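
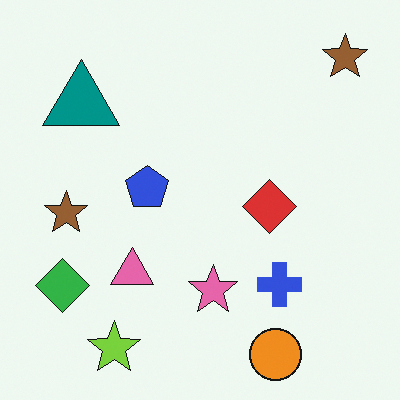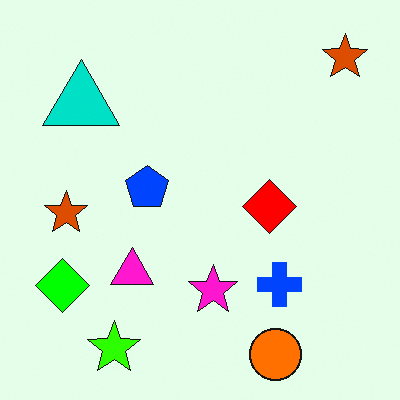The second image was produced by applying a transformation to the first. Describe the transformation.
Heavily oversaturated.

All colors are more vivid — a global saturation change.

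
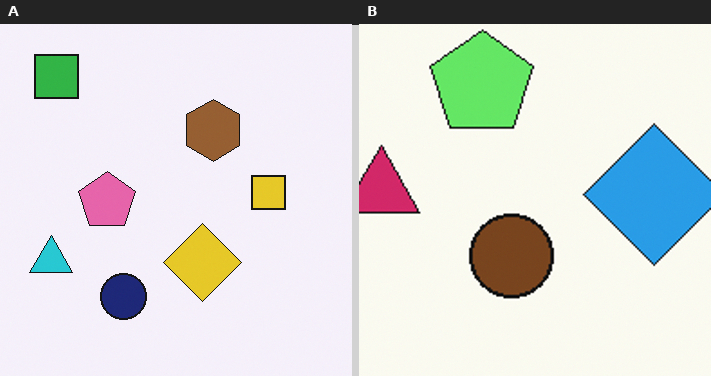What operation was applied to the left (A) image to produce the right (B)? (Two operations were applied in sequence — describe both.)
The right (B) image is the left (A) hue-shifted through roughly a third of the color wheel, then cropped tightly and scaled back up.

Every shape's color has rotated by the same amount around the hue wheel — a uniform hue shift. The visible shapes are larger and the field of view is narrower; shapes near the original edges may be partly or wholly outside the frame — a crop-and-rescale.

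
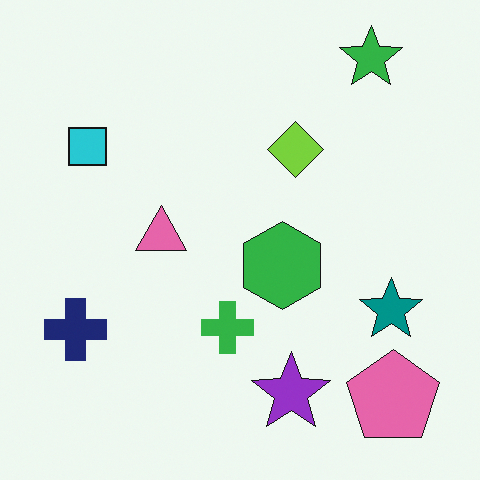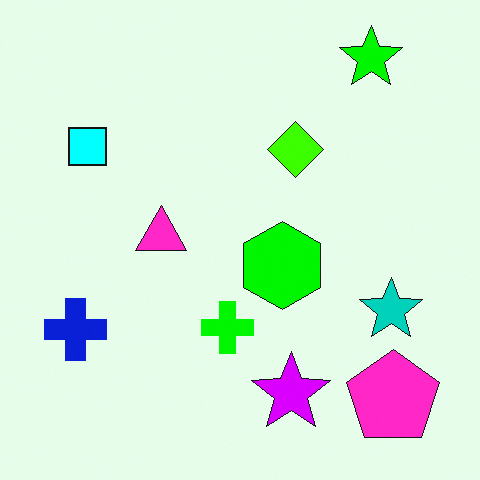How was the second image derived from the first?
The transformation is: made much more vivid (saturation change).

All colors are more vivid — a global saturation change.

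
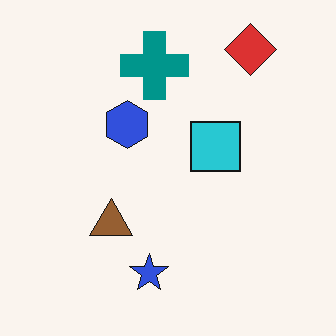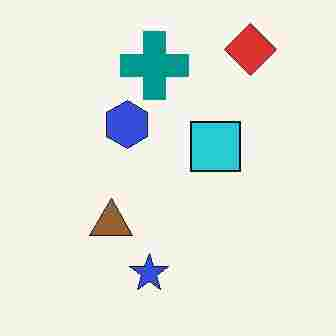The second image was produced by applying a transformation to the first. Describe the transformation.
The second image is the first degraded with heavy JPEG compression.

Blocky 8×8 compression artifacts appear around shape edges and the flat background shows ringing — characteristic JPEG degradation.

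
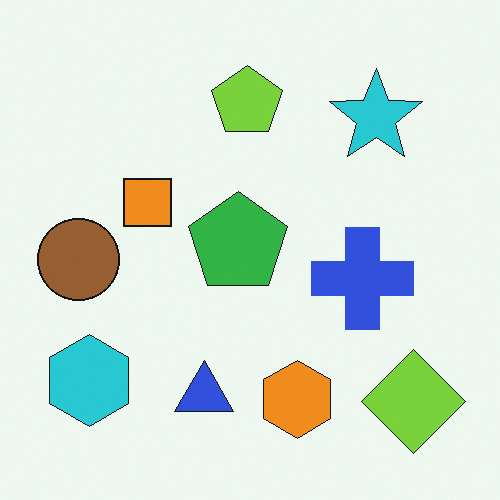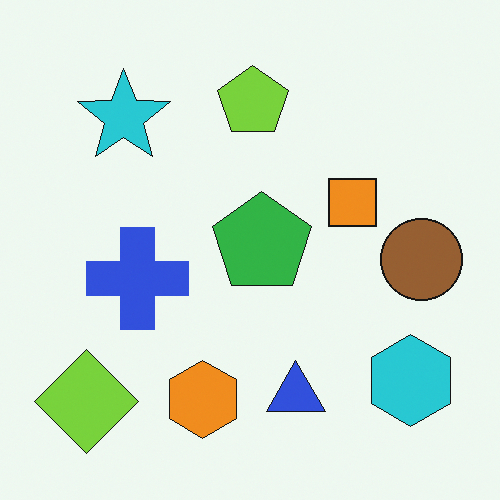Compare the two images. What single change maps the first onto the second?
The transformation is: flipped horizontally (left ↔ right).

The brown circle is in the left of the first image and the right of the second — shapes on opposite sides of the vertical midline have swapped in a mirror flip.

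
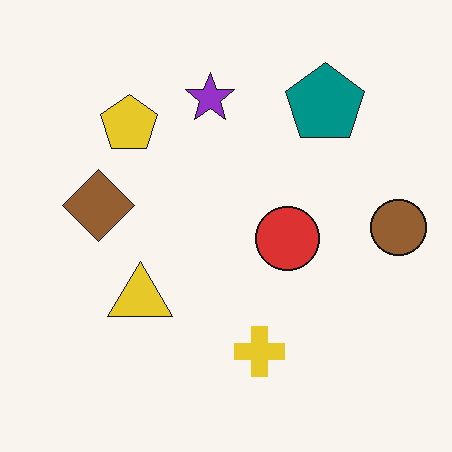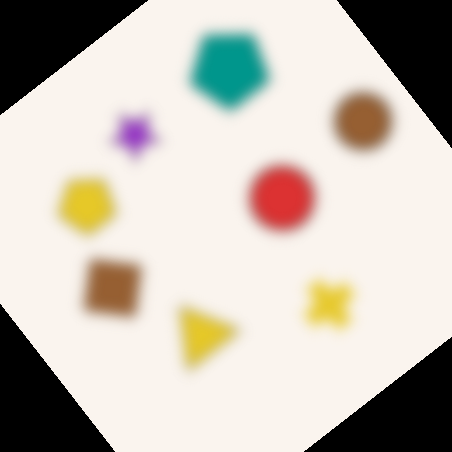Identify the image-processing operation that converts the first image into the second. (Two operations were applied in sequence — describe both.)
It was strongly gaussian-blurred, then rotated counter-clockwise by a large amount — several tens of degrees.

Shape edges and outlines are uniformly softened across the whole image. Every shape is tilted by the same angle and the image corners show triangular fill wedges — a whole-image rotation by a non-right angle.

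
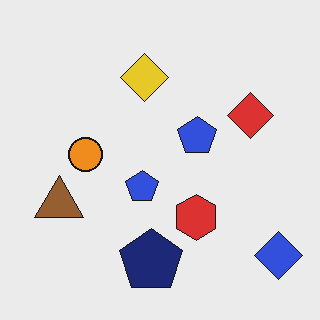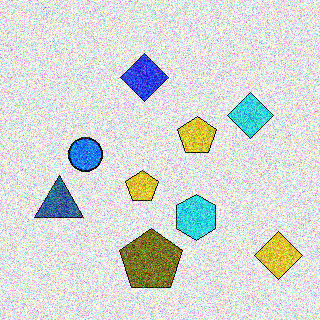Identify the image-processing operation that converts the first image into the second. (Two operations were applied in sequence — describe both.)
Hue-shifted through roughly half the color wheel, then degraded with strong gaussian noise.

Every shape's color has rotated by the same amount around the hue wheel — a uniform hue shift. Random speckle covers the whole image, including the flat background.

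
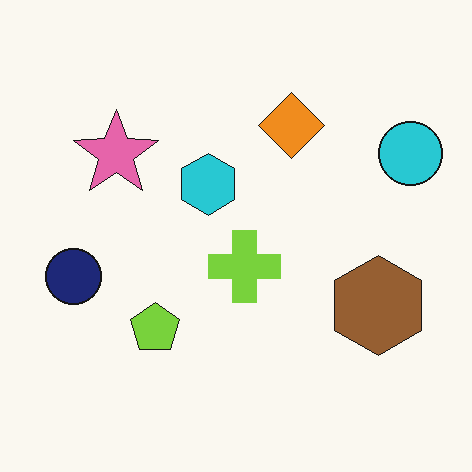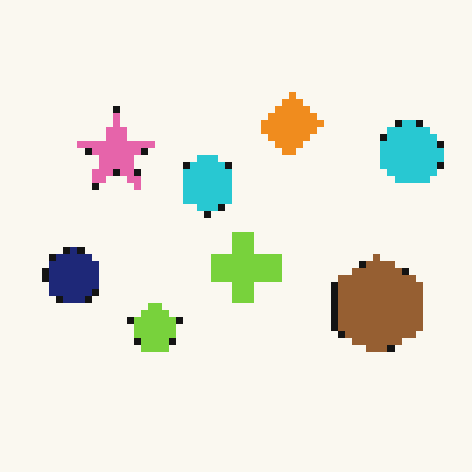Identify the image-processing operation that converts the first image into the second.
The second image is the first pixelated into visible square blocks.

Shapes are reduced to large square blocks; fine edges and outlines are lost — a downscale-then-upscale (mosaic) effect.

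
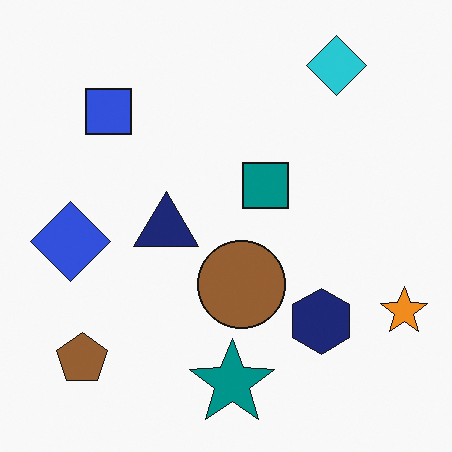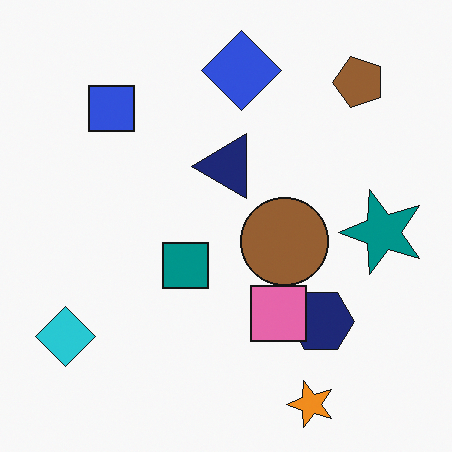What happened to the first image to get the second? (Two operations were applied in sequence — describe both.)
The image was transposed (reflected across the top-left ↔ bottom-right diagonal), then overlaid with an additional pink square.

Shapes have swapped their row and column positions — what was in the top-right is now in the bottom-left — a diagonal reflection. A pink square appears in the second image that is absent from the first.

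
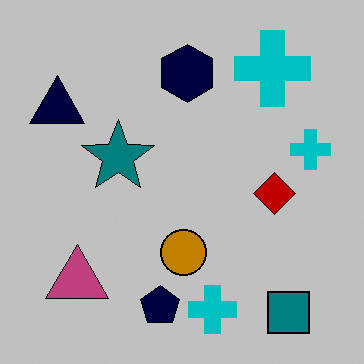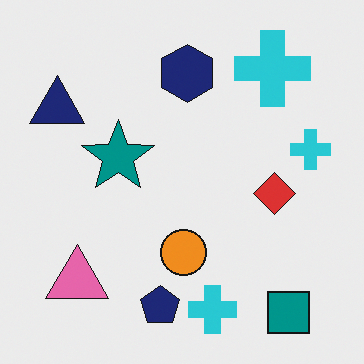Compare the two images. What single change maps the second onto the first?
It was aggressively posterized.

Each flat color has snapped to a coarser quantized level — most visibly, the near-white background has dropped to a flat grey.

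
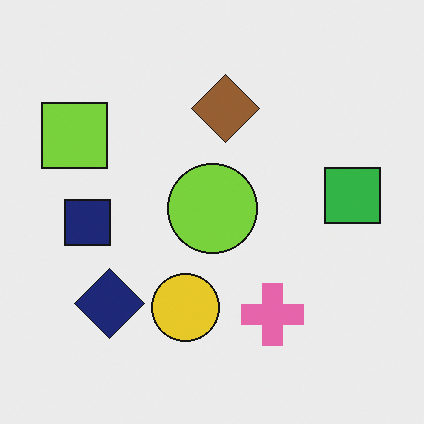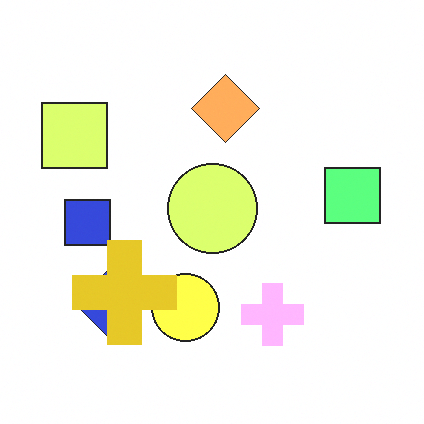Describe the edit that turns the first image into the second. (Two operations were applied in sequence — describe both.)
It was substantially brightened, then overlaid with an additional yellow cross.

Every pixel — background and shapes alike — is uniformly brightened. A yellow cross appears in the second image that is absent from the first.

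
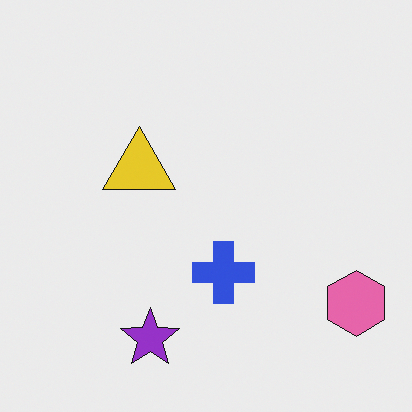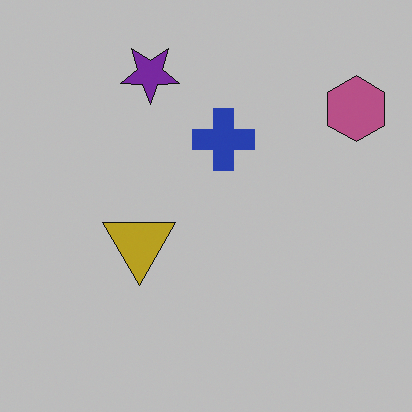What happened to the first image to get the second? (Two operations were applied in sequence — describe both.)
Darkened a little, then flipped vertically (top ↔ bottom).

Every pixel — background and shapes alike — is uniformly darkened. The purple star is in the bottom of the first image and the top of the second — shapes on opposite sides of the horizontal midline have swapped in a mirror flip.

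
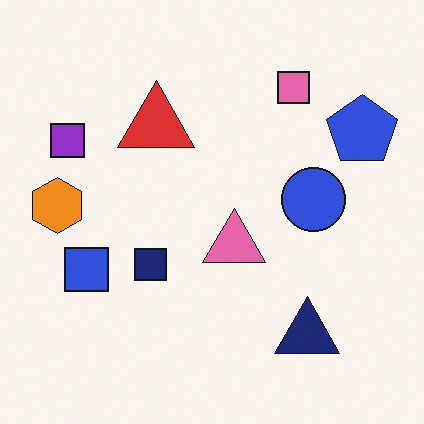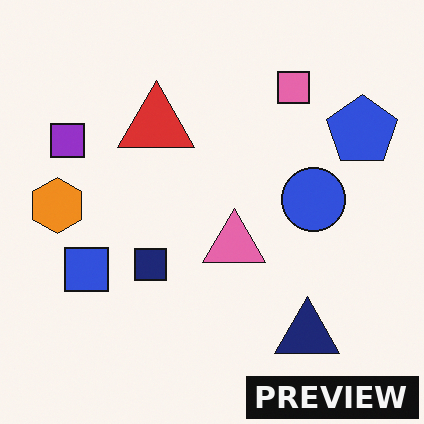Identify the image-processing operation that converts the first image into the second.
The image was watermarked with the text "PREVIEW" in the lower-right corner.

A dark label reading "PREVIEW" appears in the lower-right corner.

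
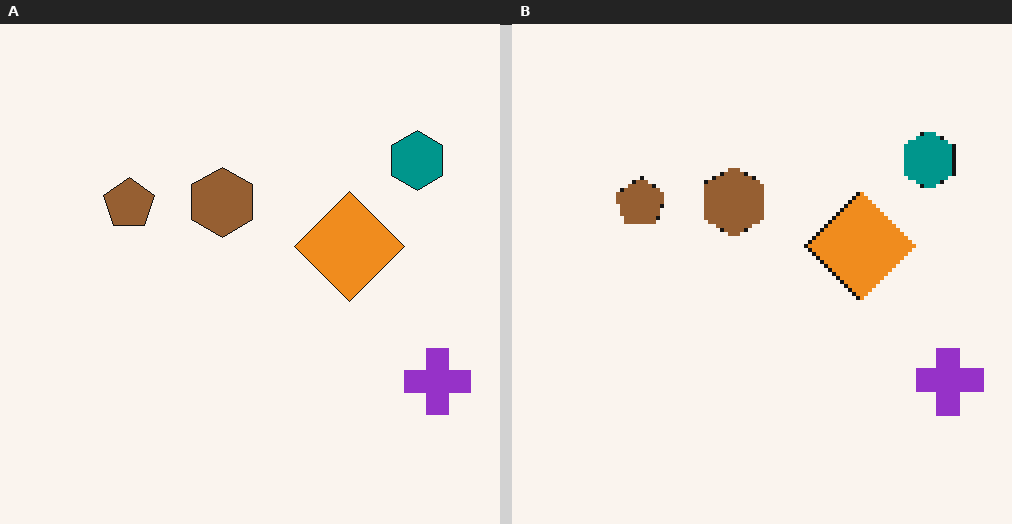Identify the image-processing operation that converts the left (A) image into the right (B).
The image was lightly pixelated (a mild mosaic effect).

Shapes are reduced to large square blocks; fine edges and outlines are lost — a downscale-then-upscale (mosaic) effect.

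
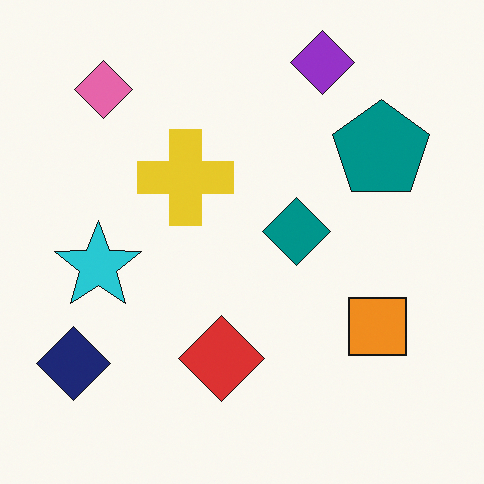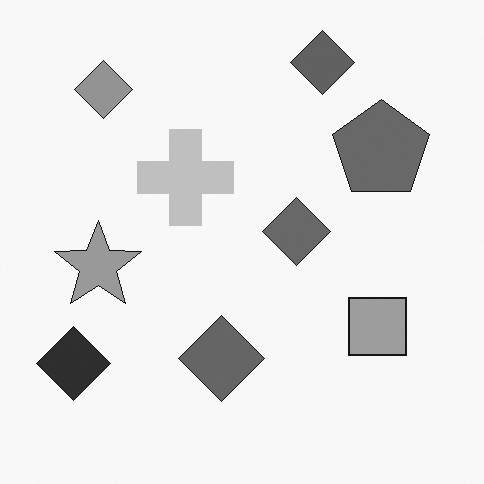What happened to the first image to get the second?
The image was converted to grayscale.

All color is removed — every shape is now a shade of grey.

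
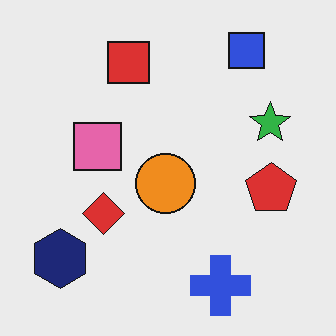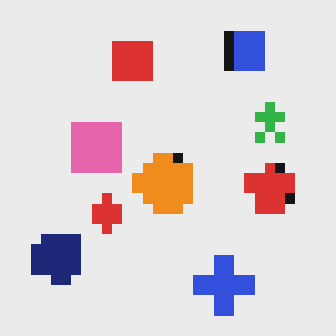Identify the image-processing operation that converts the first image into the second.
The second image is the first heavily pixelated into large blocks.

Shapes are reduced to large square blocks; fine edges and outlines are lost — a downscale-then-upscale (mosaic) effect.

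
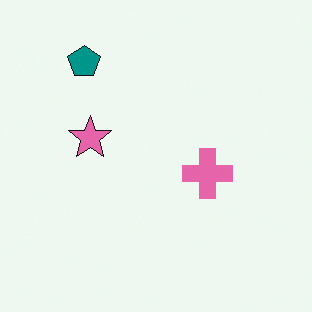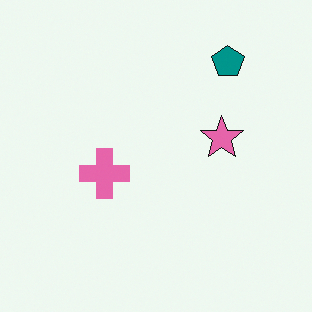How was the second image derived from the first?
The transformation is: flipped horizontally (left ↔ right).

The teal pentagon is in the top-left of the first image and the top-right of the second — shapes on opposite sides of the vertical midline have swapped in a mirror flip.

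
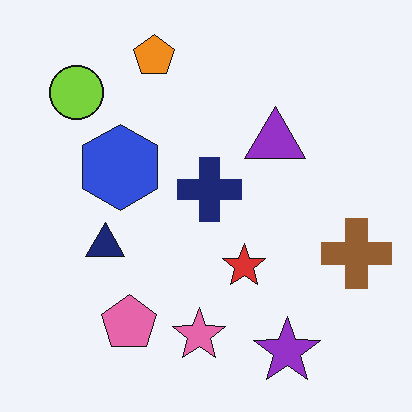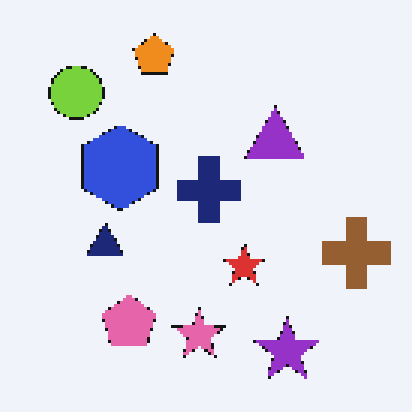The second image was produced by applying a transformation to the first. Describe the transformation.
Mildly pixelated.

Shapes are reduced to large square blocks; fine edges and outlines are lost — a downscale-then-upscale (mosaic) effect.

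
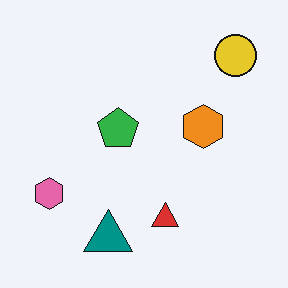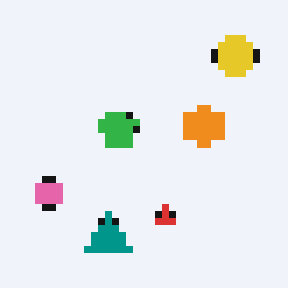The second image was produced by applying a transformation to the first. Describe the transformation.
The transformation is: moderately pixelated.

Shapes are reduced to large square blocks; fine edges and outlines are lost — a downscale-then-upscale (mosaic) effect.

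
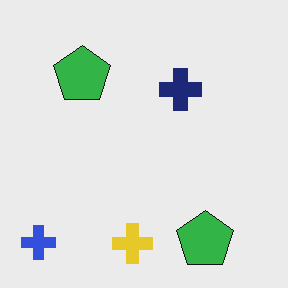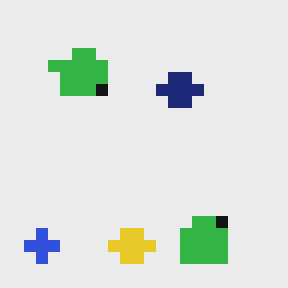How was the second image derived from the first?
The second image is the first heavily pixelated into large blocks.

Shapes are reduced to large square blocks; fine edges and outlines are lost — a downscale-then-upscale (mosaic) effect.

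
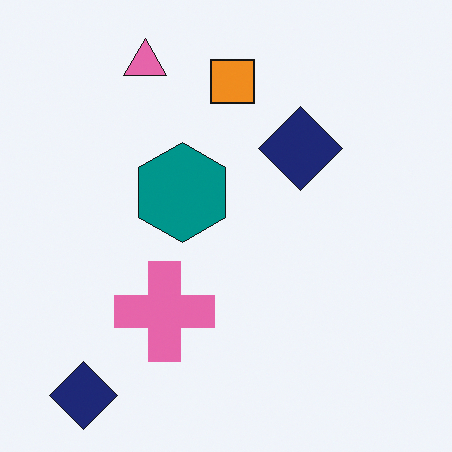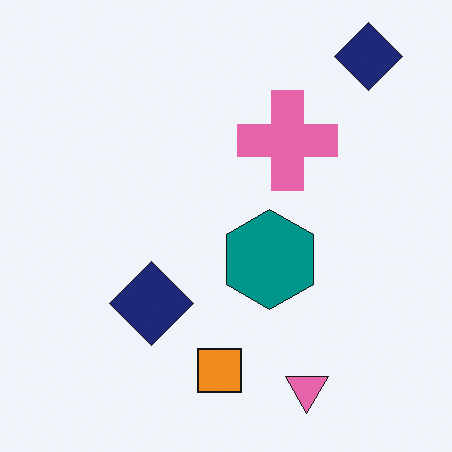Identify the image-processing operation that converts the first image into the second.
The image was rotated 180°.

The pink triangle sits in the top-left of the first image and the bottom-right of the second — consistent with a whole-image 180° rotation.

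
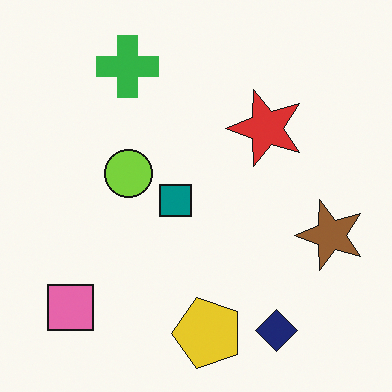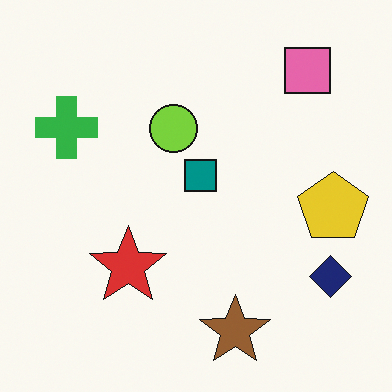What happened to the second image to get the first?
This is the original image transposed (reflected across the top-left ↔ bottom-right diagonal).

Shapes have swapped their row and column positions — what was in the top-right is now in the bottom-left — a diagonal reflection.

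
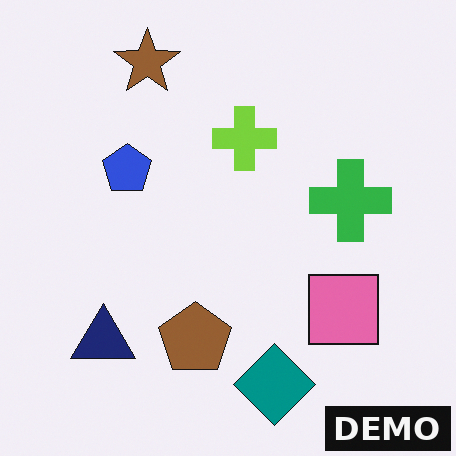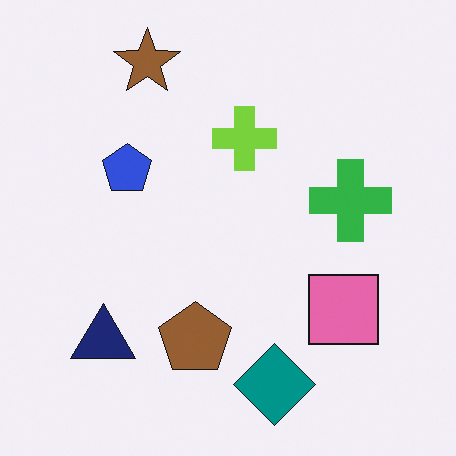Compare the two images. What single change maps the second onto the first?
The first image is the second watermarked with the text "DEMO" in the lower-right corner.

A dark label reading "DEMO" appears in the lower-right corner.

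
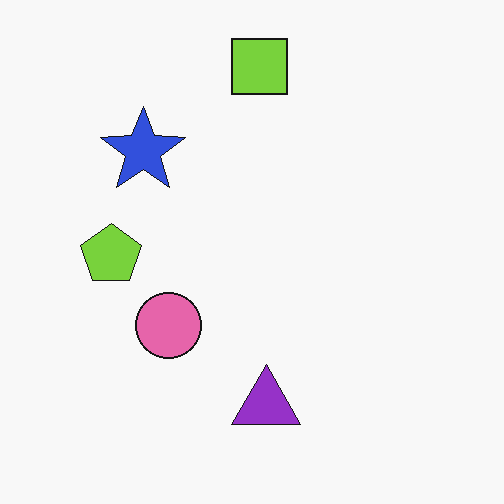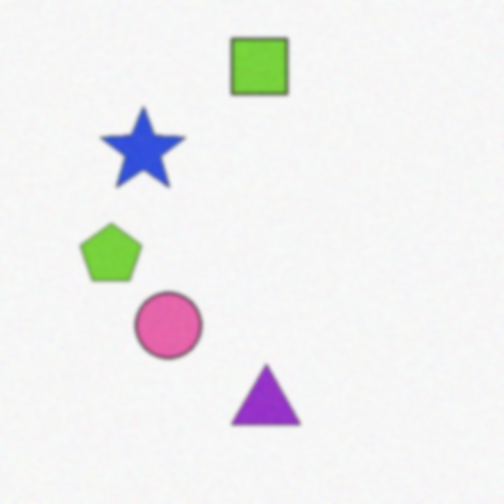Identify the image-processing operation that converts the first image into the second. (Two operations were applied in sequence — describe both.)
The transformation is: degraded with light additive noise, then slightly softened.

Random speckle covers the whole image, including the flat background. Shape edges and outlines are uniformly softened across the whole image.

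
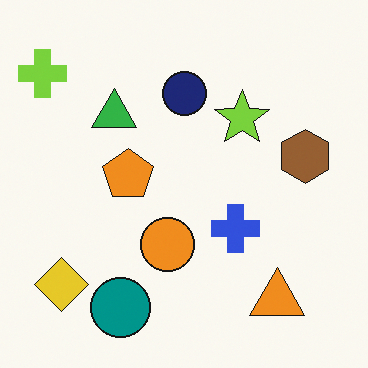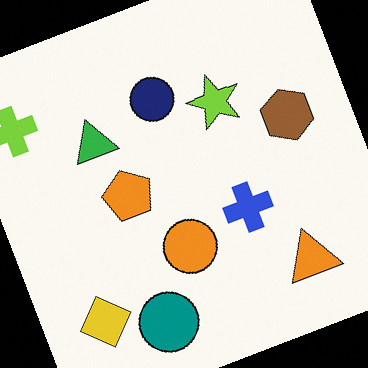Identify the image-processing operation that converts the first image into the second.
This is the original image rotated counter-clockwise by a clearly visible amount.

Every shape is tilted by the same angle and the image corners show triangular fill wedges — a whole-image rotation by a non-right angle.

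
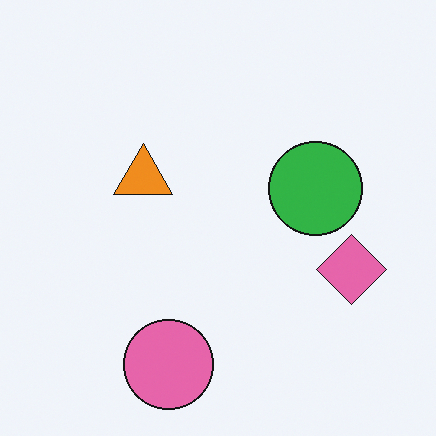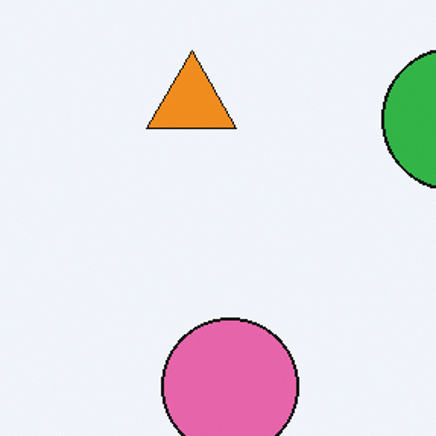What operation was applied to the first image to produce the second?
Cropped to a modestly smaller region and rescaled.

The visible shapes are larger and the field of view is narrower; shapes near the original edges may be partly or wholly outside the frame — a crop-and-rescale.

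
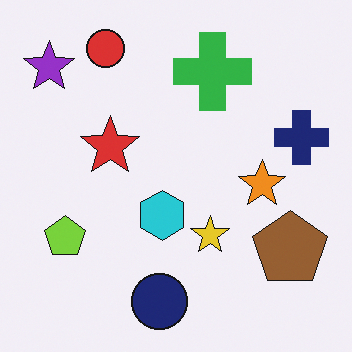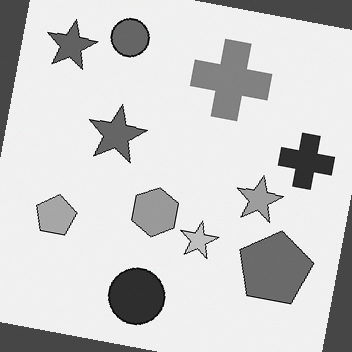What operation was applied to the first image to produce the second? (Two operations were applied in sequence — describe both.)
Rotated clockwise by a small amount, then converted to grayscale.

Every shape is tilted by the same angle and the image corners show triangular fill wedges — a whole-image rotation by a non-right angle. All color is removed — every shape is now a shade of grey.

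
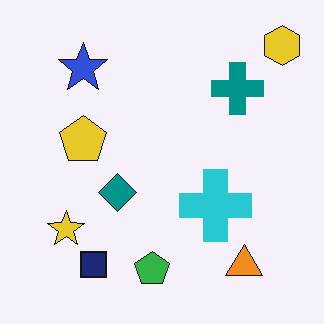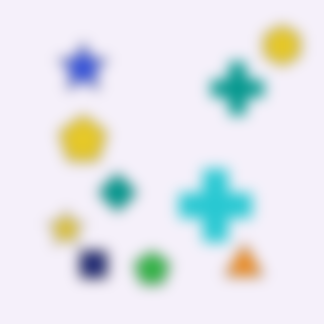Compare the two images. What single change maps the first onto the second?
Strongly gaussian-blurred.

Shape edges and outlines are uniformly softened across the whole image.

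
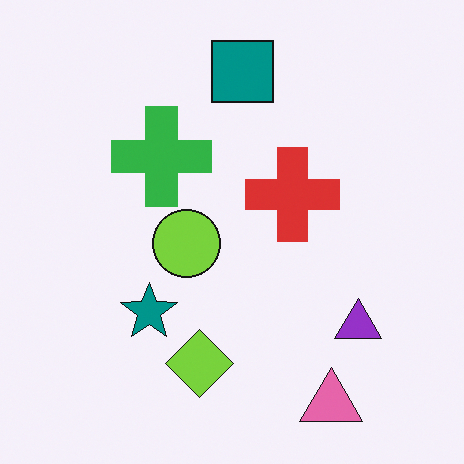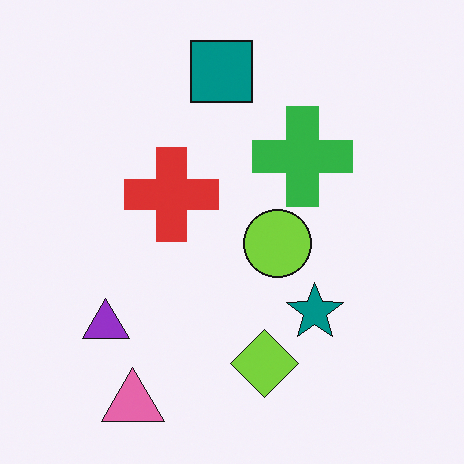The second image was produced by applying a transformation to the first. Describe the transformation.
The transformation is: flipped horizontally (left ↔ right).

The purple triangle is in the bottom-right of the first image and the bottom-left of the second — shapes on opposite sides of the vertical midline have swapped in a mirror flip.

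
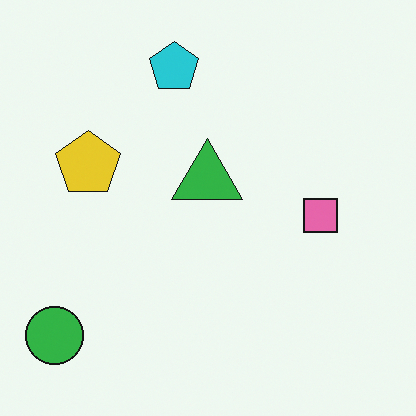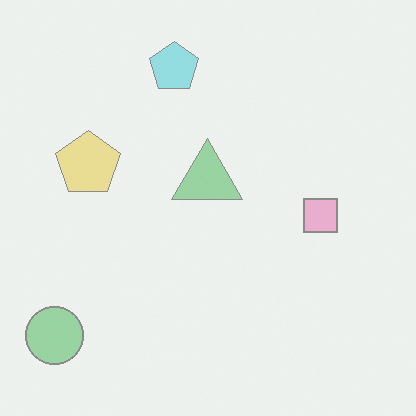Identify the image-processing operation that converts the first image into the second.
It was given much lower contrast.

Tones are pushed toward mid-grey across the whole image — a global contrast change.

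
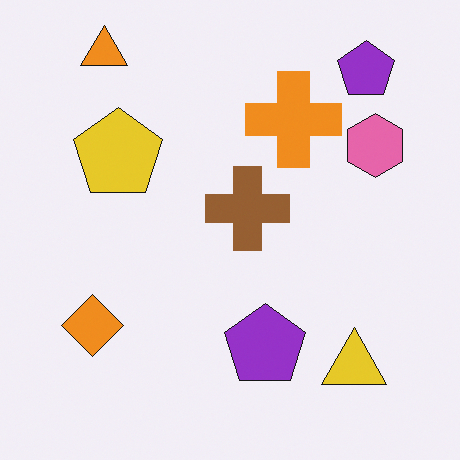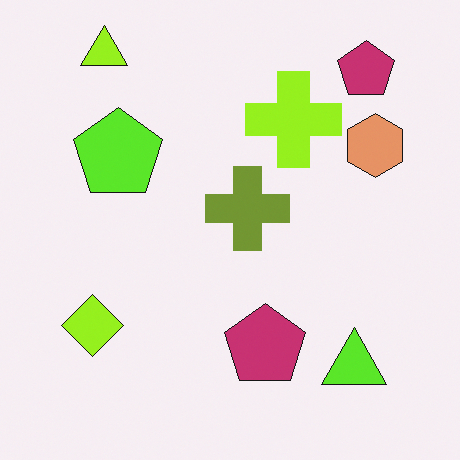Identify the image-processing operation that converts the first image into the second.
It was hue-shifted slightly.

Every shape's color has rotated by the same amount around the hue wheel — a uniform hue shift.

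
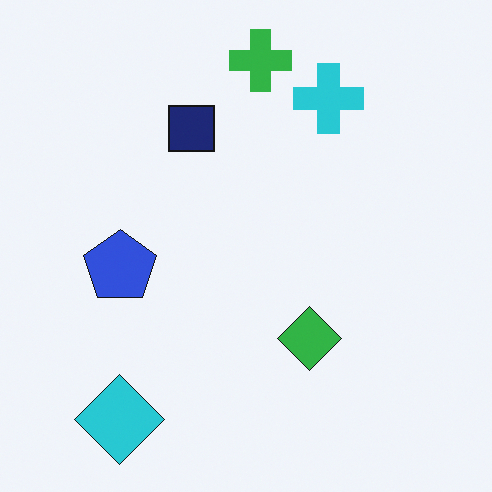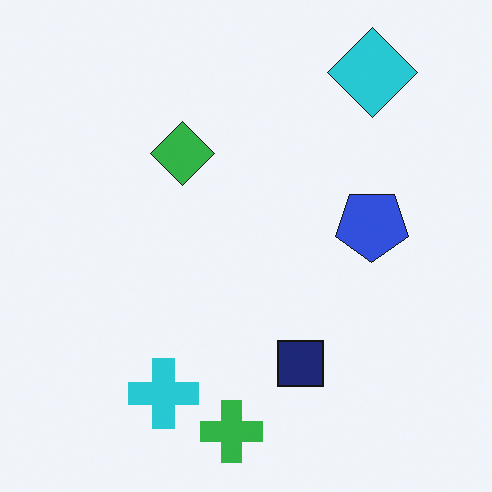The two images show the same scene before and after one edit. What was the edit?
It was rotated 180°.

The cyan diamond sits in the bottom-left of the first image and the top-right of the second — consistent with a whole-image 180° rotation.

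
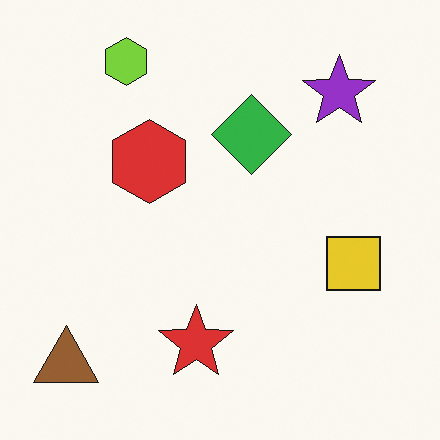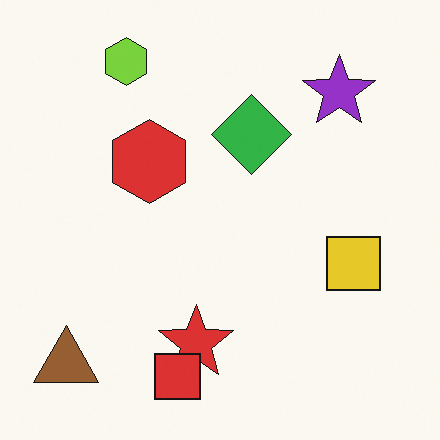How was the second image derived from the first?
The image was overlaid with an additional red square.

A red square appears in the second image that is absent from the first.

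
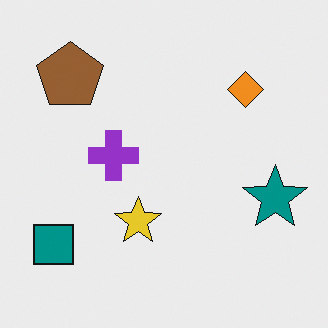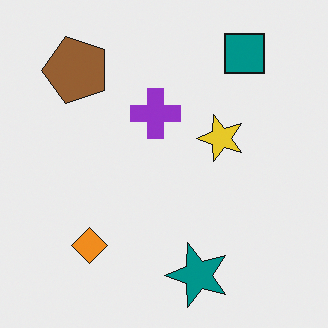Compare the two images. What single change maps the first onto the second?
Transposed (reflected across the top-left ↔ bottom-right diagonal).

Shapes have swapped their row and column positions — what was in the top-right is now in the bottom-left — a diagonal reflection.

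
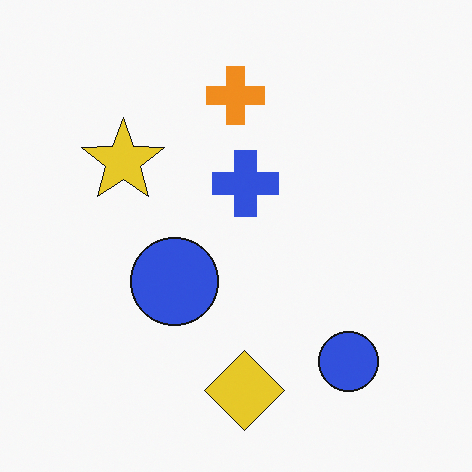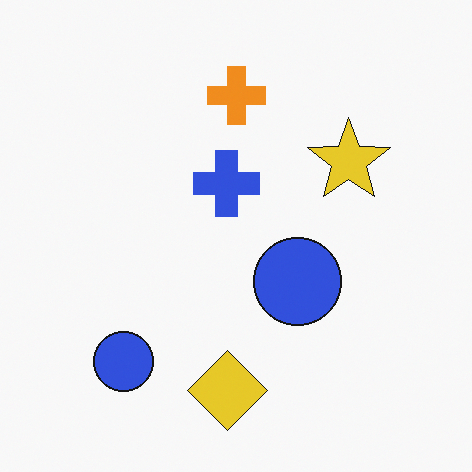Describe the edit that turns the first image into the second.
Flipped horizontally (left ↔ right).

The yellow star is in the left of the first image and the right of the second — shapes on opposite sides of the vertical midline have swapped in a mirror flip.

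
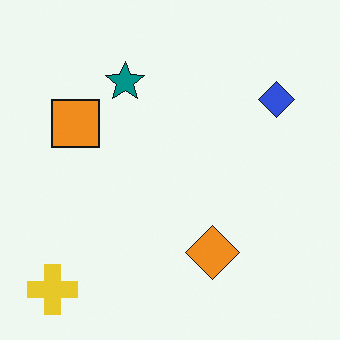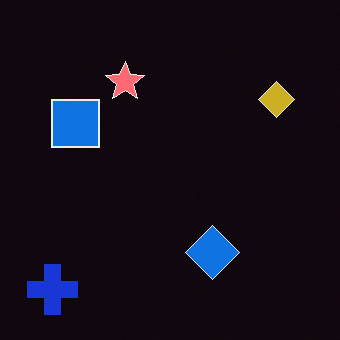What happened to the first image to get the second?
Color-inverted (negative).

The light background has become dark and every shape's color is its complement — a photographic negative.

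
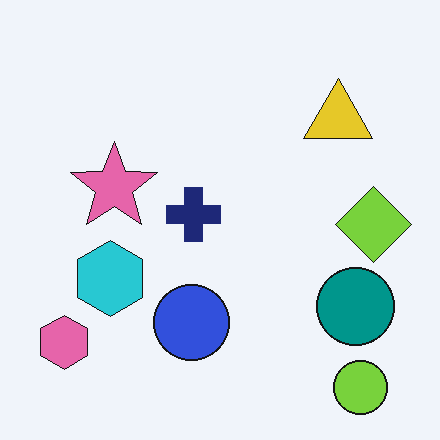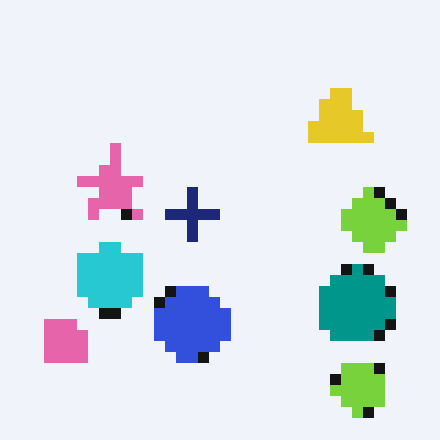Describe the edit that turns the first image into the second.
Coarsely pixelated.

Shapes are reduced to large square blocks; fine edges and outlines are lost — a downscale-then-upscale (mosaic) effect.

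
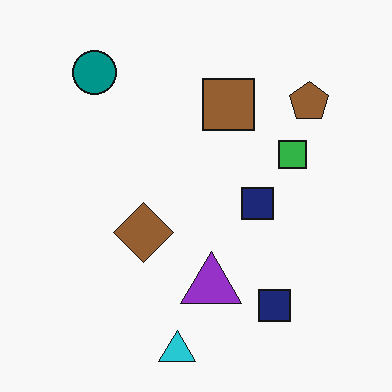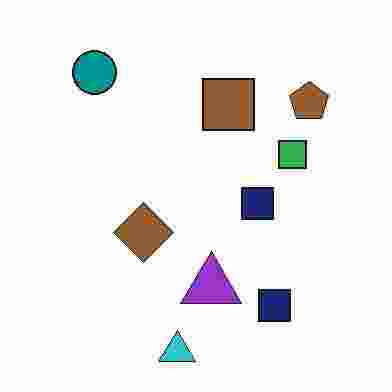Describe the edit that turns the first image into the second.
The transformation is: heavily JPEG-compressed with obvious blocking artifacts.

Blocky 8×8 compression artifacts appear around shape edges and the flat background shows ringing — characteristic JPEG degradation.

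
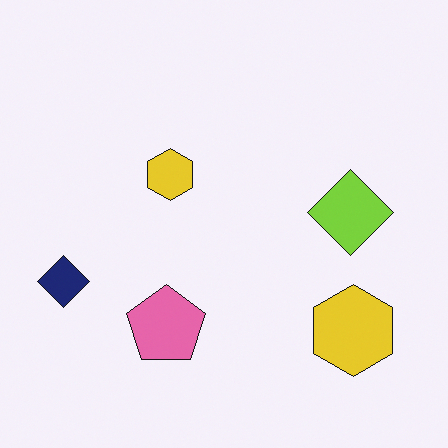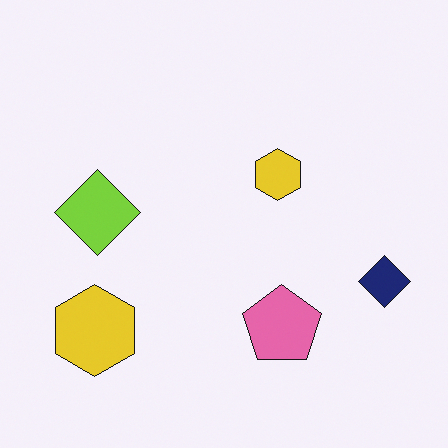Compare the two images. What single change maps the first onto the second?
The second image is the first flipped horizontally (left ↔ right).

The navy diamond is in the left of the first image and the right of the second — shapes on opposite sides of the vertical midline have swapped in a mirror flip.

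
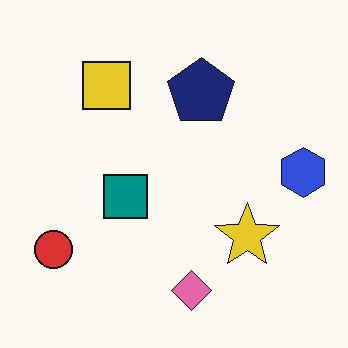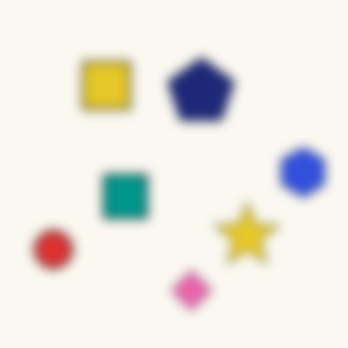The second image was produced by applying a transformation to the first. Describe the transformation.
This is the original image heavily blurred.

Shape edges and outlines are uniformly softened across the whole image.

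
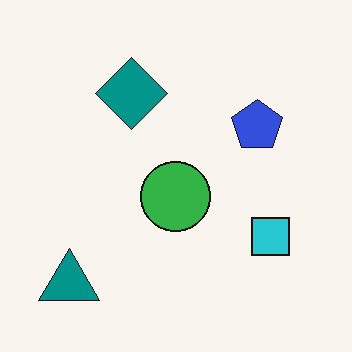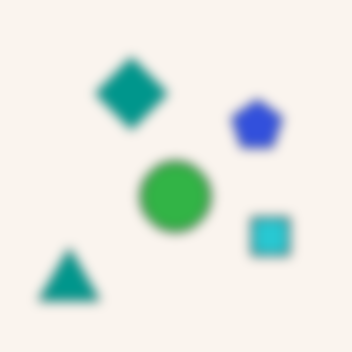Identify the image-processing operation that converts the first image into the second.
This is the original image strongly gaussian-blurred.

Shape edges and outlines are uniformly softened across the whole image.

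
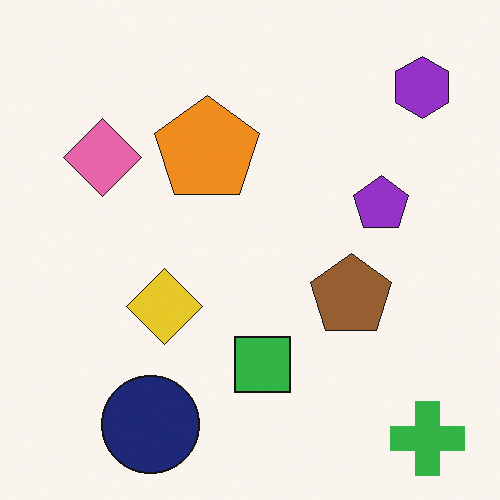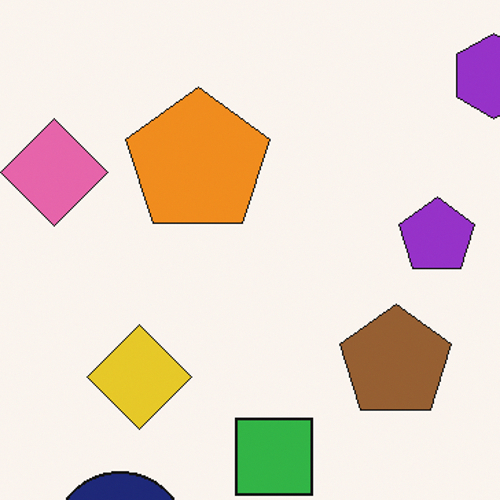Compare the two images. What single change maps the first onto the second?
It was cropped to a modestly smaller region and rescaled.

The visible shapes are larger and the field of view is narrower; shapes near the original edges may be partly or wholly outside the frame — a crop-and-rescale.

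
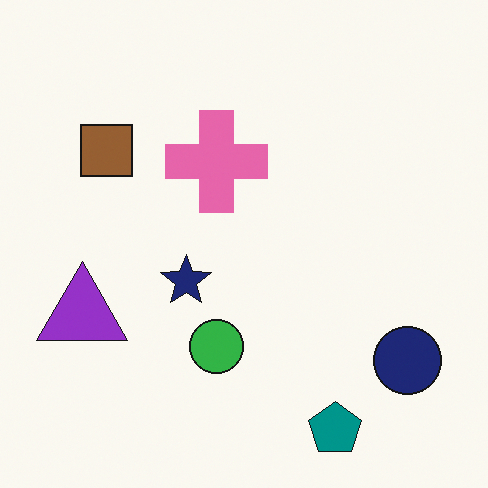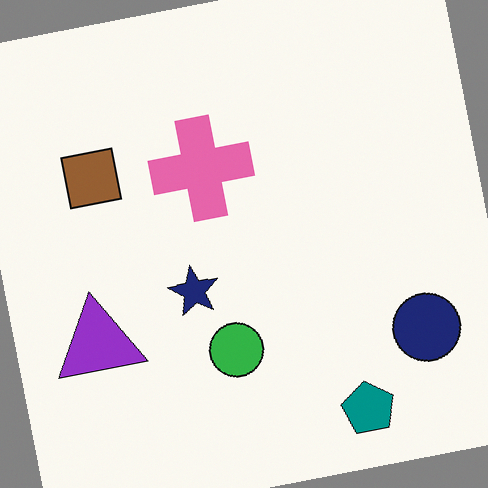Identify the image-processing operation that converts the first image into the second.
The second image is the first rotated counter-clockwise by a slight angle.

Every shape is tilted by the same angle and the image corners show triangular fill wedges — a whole-image rotation by a non-right angle.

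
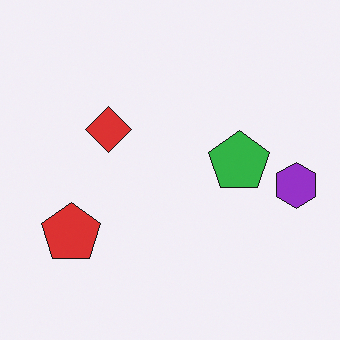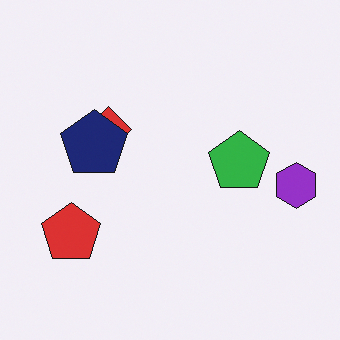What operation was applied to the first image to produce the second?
It was overlaid with an additional navy pentagon.

A navy pentagon appears in the second image that is absent from the first.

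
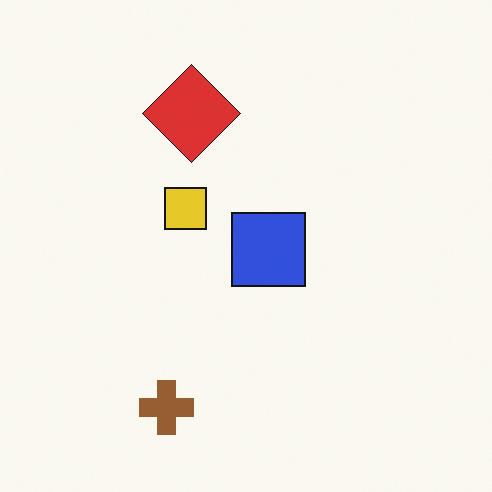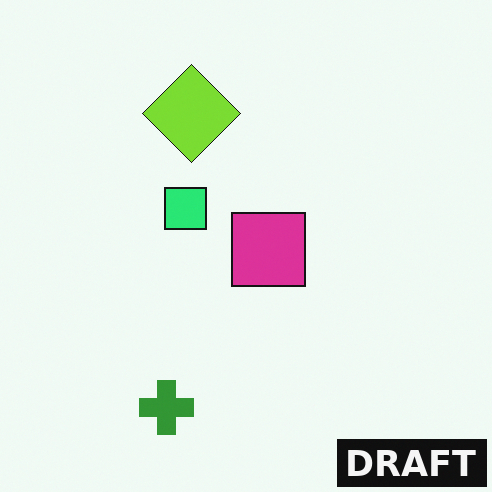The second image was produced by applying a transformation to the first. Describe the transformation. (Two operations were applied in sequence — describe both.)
It was hue-shifted by a moderate amount, then watermarked with the text "DRAFT" in the lower-right corner.

Every shape's color has rotated by the same amount around the hue wheel — a uniform hue shift. A dark label reading "DRAFT" appears in the lower-right corner.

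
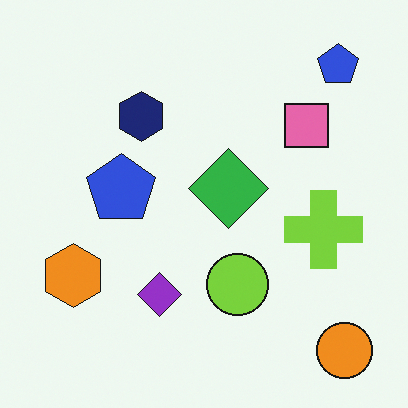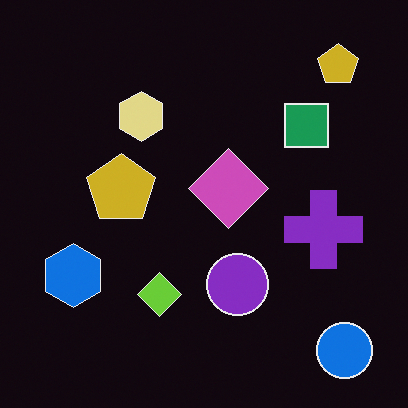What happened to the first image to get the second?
The transformation is: color-inverted (negative).

The light background has become dark and every shape's color is its complement — a photographic negative.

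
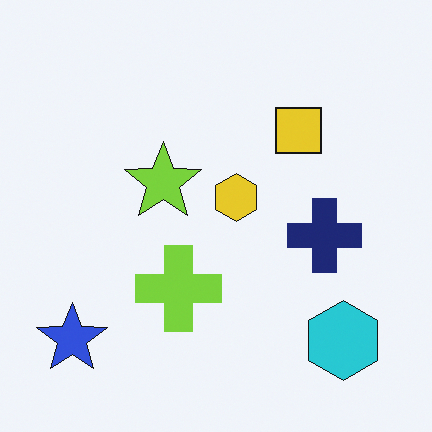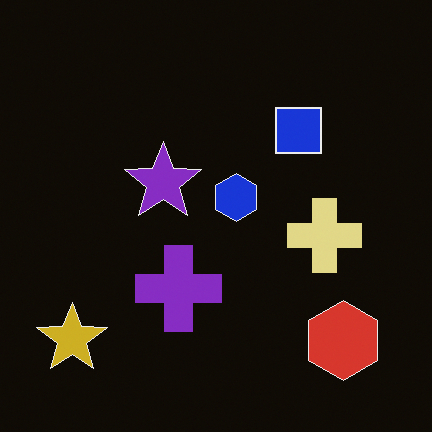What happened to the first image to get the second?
The image was color-inverted (negative).

The light background has become dark and every shape's color is its complement — a photographic negative.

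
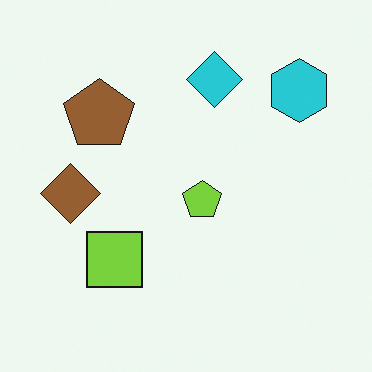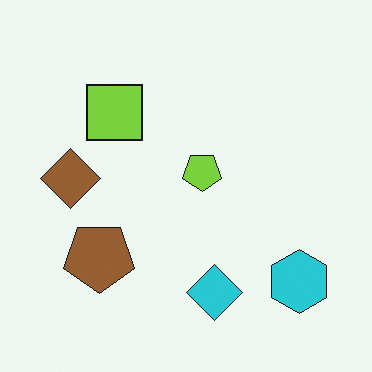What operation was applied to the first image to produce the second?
The image was flipped vertically (top ↔ bottom).

The cyan diamond is in the top of the first image and the bottom of the second — shapes on opposite sides of the horizontal midline have swapped in a mirror flip.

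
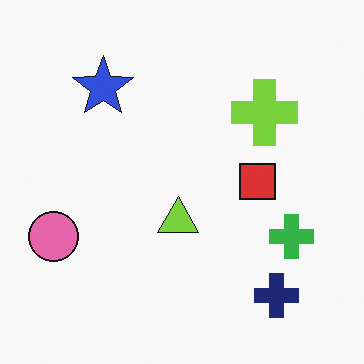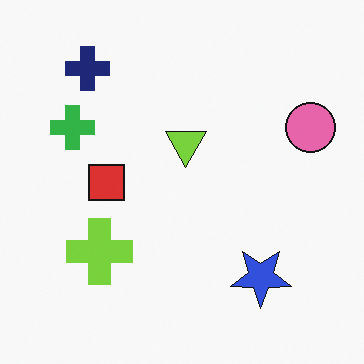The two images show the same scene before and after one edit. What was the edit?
The second image is the first rotated 180°.

The navy cross sits in the bottom-right of the first image and the top-left of the second — consistent with a whole-image 180° rotation.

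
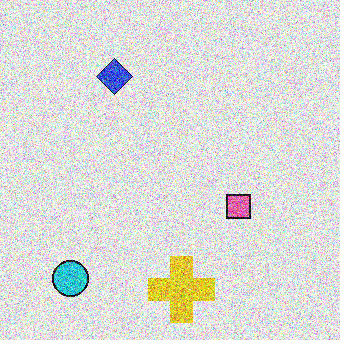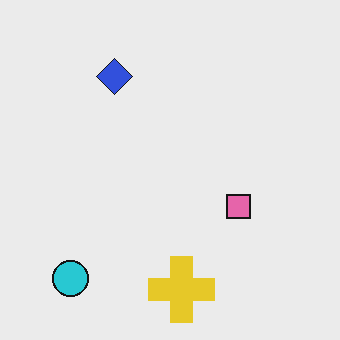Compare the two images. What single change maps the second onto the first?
Degraded with heavy additive noise.

Random speckle covers the whole image, including the flat background.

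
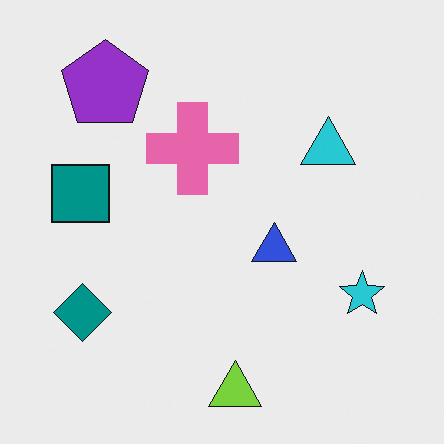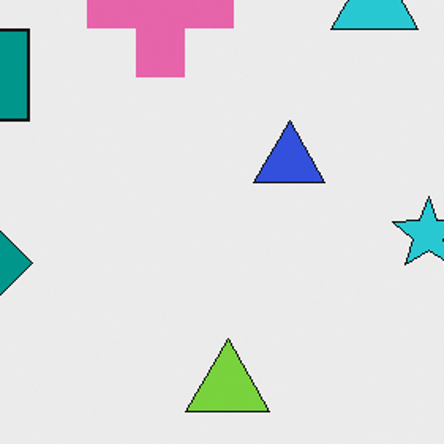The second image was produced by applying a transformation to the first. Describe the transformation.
This is the original image cropped to a modestly smaller region and rescaled.

The visible shapes are larger and the field of view is narrower; shapes near the original edges may be partly or wholly outside the frame — a crop-and-rescale.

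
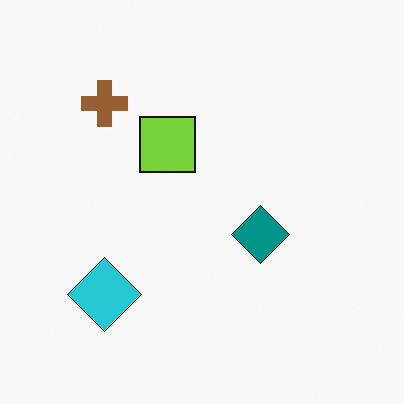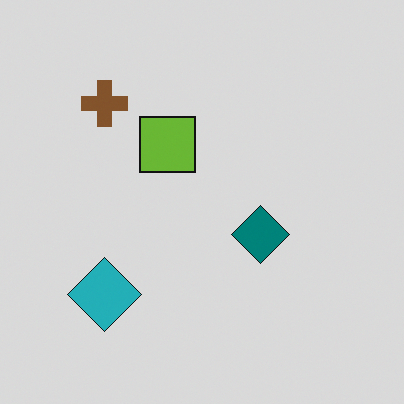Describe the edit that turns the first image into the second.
The transformation is: darkened a little.

Every pixel — background and shapes alike — is uniformly darkened.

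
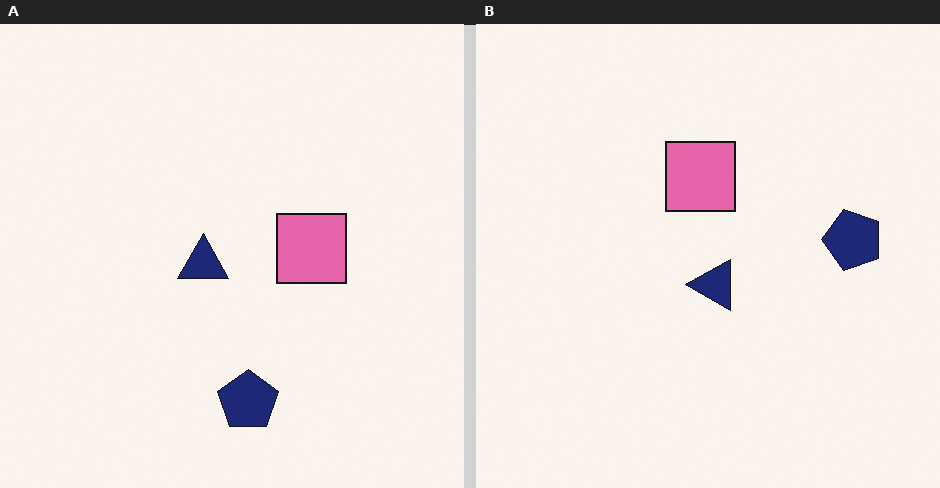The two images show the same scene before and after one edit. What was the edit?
This is the original image rotated 90° counter-clockwise.

The navy pentagon sits in the bottom of the left (A) image and the right of the right (B) — consistent with a whole-image 90° counter-clockwise rotation.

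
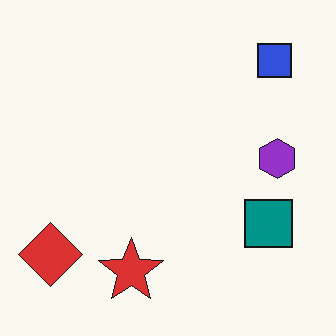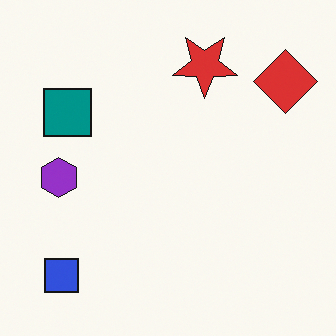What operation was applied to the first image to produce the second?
The second image is the first rotated 180°.

The blue square sits in the top-right of the first image and the bottom-left of the second — consistent with a whole-image 180° rotation.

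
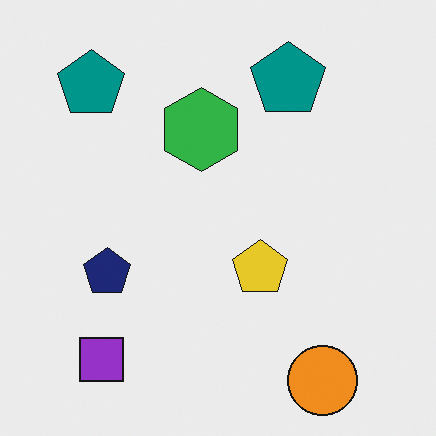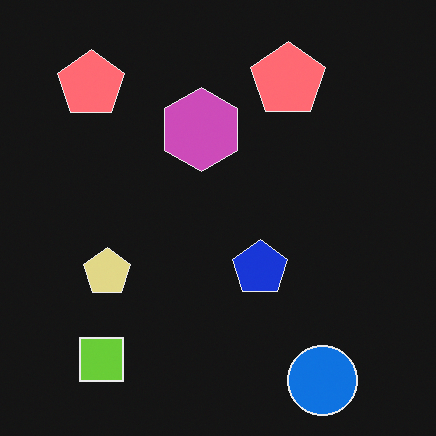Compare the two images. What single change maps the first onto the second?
It was color-inverted (negative).

The light background has become dark and every shape's color is its complement — a photographic negative.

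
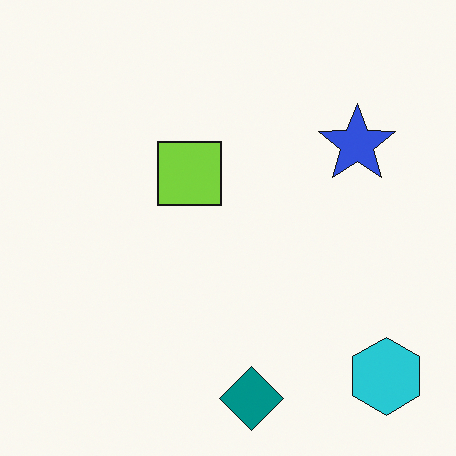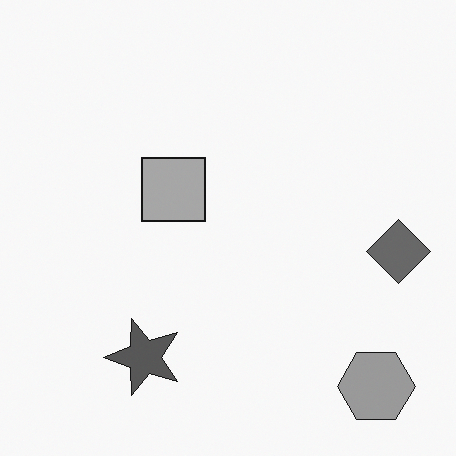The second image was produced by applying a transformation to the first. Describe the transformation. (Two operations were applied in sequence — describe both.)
The image was converted to grayscale, then transposed (reflected across the top-left ↔ bottom-right diagonal).

All color is removed — every shape is now a shade of grey. Shapes have swapped their row and column positions — what was in the top-right is now in the bottom-left — a diagonal reflection.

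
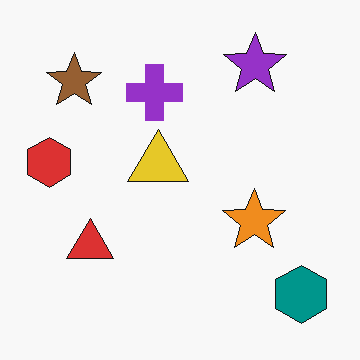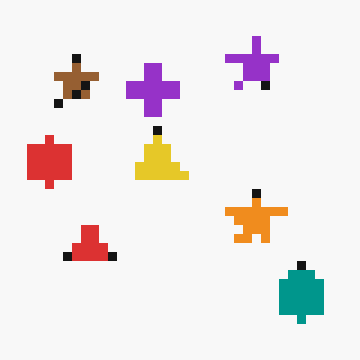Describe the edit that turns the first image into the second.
This is the original image coarsely pixelated.

Shapes are reduced to large square blocks; fine edges and outlines are lost — a downscale-then-upscale (mosaic) effect.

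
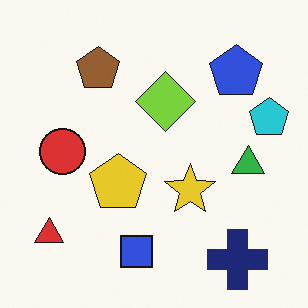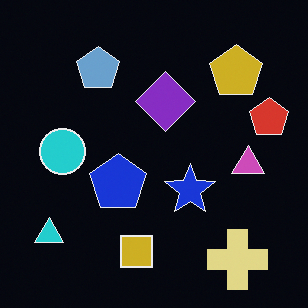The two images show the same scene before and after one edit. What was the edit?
The image was color-inverted (negative).

The light background has become dark and every shape's color is its complement — a photographic negative.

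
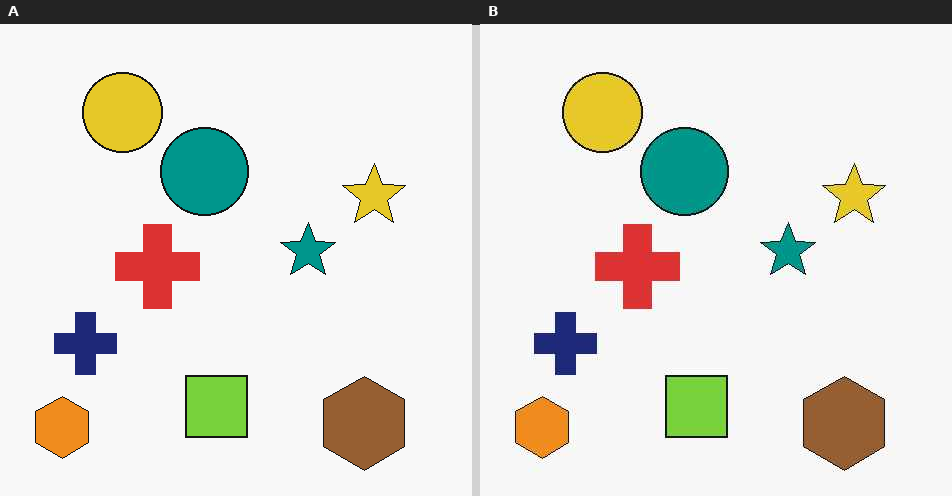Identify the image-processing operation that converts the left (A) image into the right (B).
This is the original image JPEG-compressed with visible artifacts.

Blocky 8×8 compression artifacts appear around shape edges and the flat background shows ringing — characteristic JPEG degradation.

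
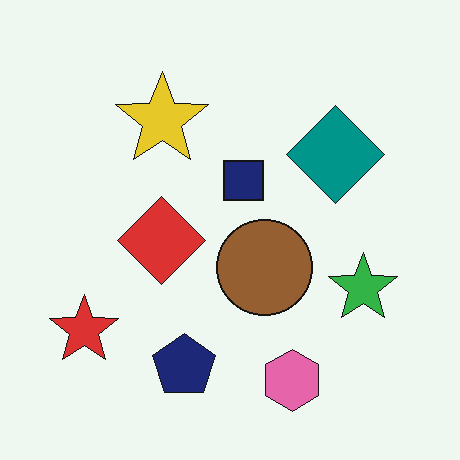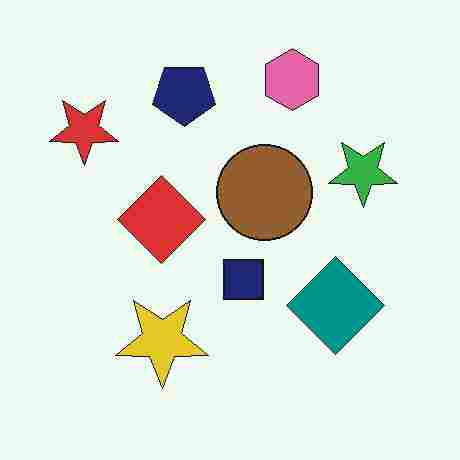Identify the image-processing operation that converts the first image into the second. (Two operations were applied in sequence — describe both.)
The transformation is: flipped vertically (top ↔ bottom), then degraded with heavy JPEG compression.

The pink hexagon is in the bottom of the first image and the top of the second — shapes on opposite sides of the horizontal midline have swapped in a mirror flip. Blocky 8×8 compression artifacts appear around shape edges and the flat background shows ringing — characteristic JPEG degradation.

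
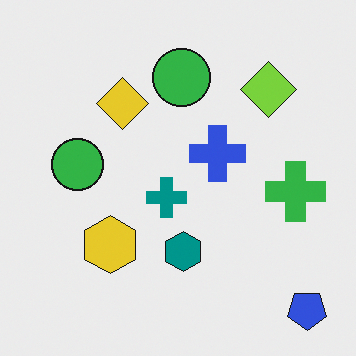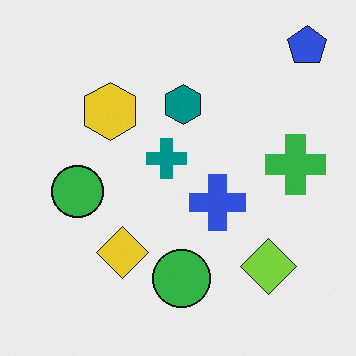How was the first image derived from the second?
The transformation is: flipped vertically (top ↔ bottom).

The blue pentagon is in the top-right of the second image and the bottom-right of the first — shapes on opposite sides of the horizontal midline have swapped in a mirror flip.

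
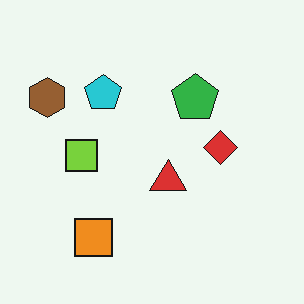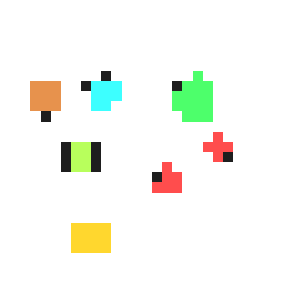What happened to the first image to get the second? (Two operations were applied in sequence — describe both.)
The second image is the first noticeably brightened, then coarsely pixelated.

Every pixel — background and shapes alike — is uniformly brightened. Shapes are reduced to large square blocks; fine edges and outlines are lost — a downscale-then-upscale (mosaic) effect.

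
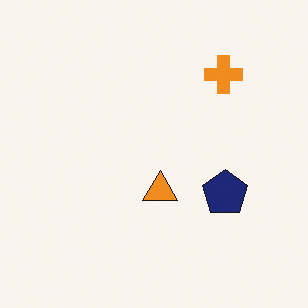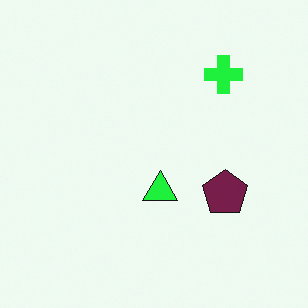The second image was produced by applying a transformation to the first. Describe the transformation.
It was hue-shifted noticeably.

Every shape's color has rotated by the same amount around the hue wheel — a uniform hue shift.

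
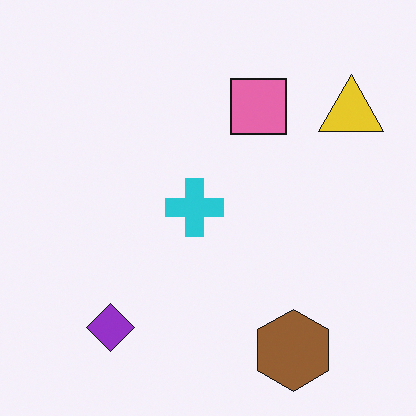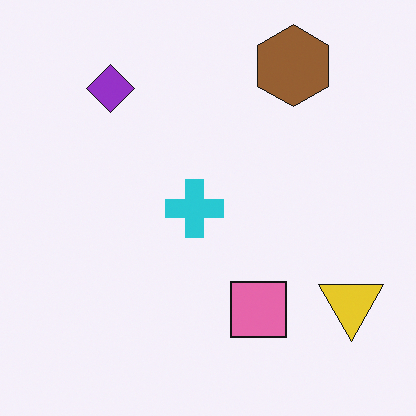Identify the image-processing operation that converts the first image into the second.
Flipped vertically (top ↔ bottom).

The brown hexagon is in the bottom-right of the first image and the top-right of the second — shapes on opposite sides of the horizontal midline have swapped in a mirror flip.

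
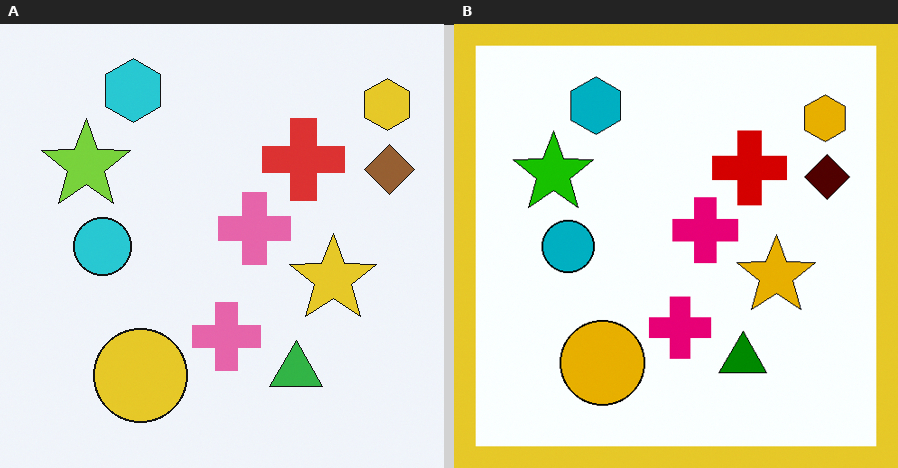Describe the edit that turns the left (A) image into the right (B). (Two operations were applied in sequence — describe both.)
The image was given much higher contrast, then framed with a yellow border.

Tones are pushed away from mid-grey across the whole image — a global contrast change. A solid yellow frame runs around the edge of the right (B) image, with the content slightly shrunk inside it.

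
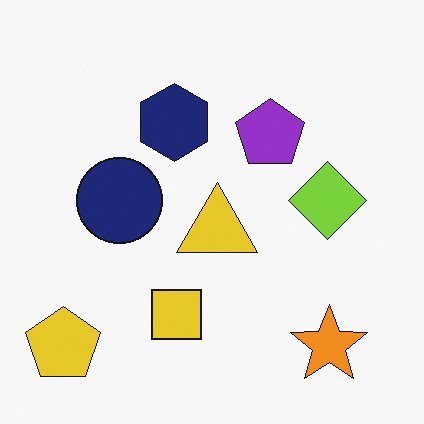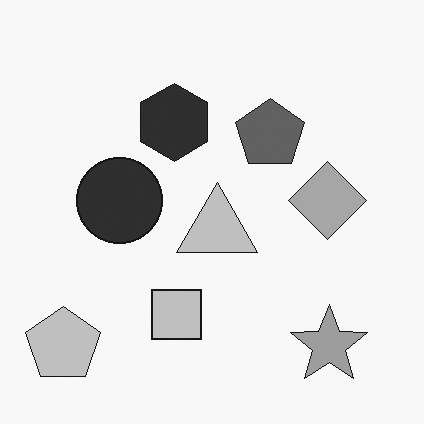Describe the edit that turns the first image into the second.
This is the original image converted to grayscale.

All color is removed — every shape is now a shade of grey.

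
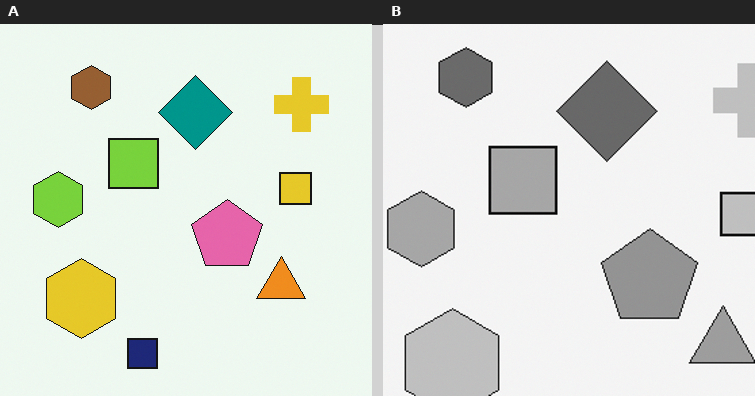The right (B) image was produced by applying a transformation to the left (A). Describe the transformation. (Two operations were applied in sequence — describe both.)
The transformation is: converted to grayscale, then cropped to a modestly smaller region and rescaled.

All color is removed — every shape is now a shade of grey. The visible shapes are larger and the field of view is narrower; shapes near the original edges may be partly or wholly outside the frame — a crop-and-rescale.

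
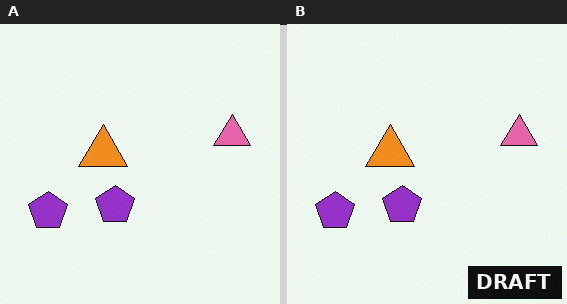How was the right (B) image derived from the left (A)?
The transformation is: watermarked with the text "DRAFT" in the lower-right corner.

A dark label reading "DRAFT" appears in the lower-right corner.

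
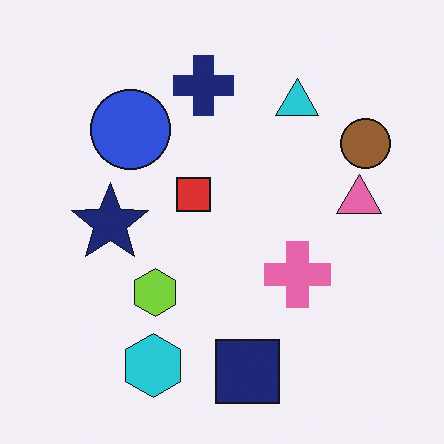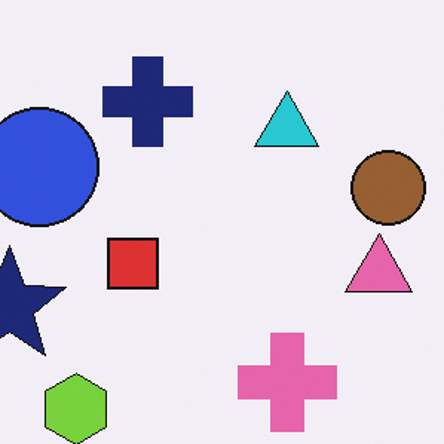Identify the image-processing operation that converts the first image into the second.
The second image is the first cropped slightly and scaled back up.

The visible shapes are larger and the field of view is narrower; shapes near the original edges may be partly or wholly outside the frame — a crop-and-rescale.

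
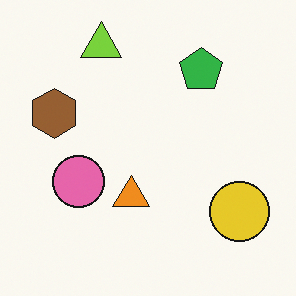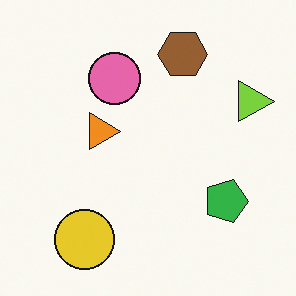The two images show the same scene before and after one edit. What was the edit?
The second image is the first rotated 90° clockwise.

The lime triangle sits in the top of the first image and the right of the second — consistent with a whole-image 90° clockwise rotation.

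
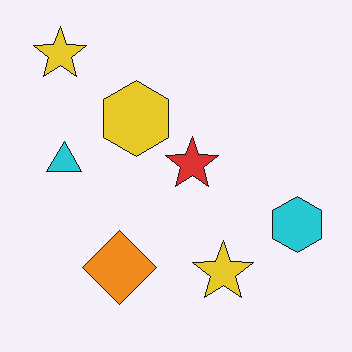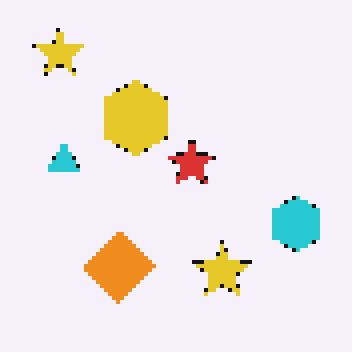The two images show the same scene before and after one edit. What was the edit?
This is the original image mildly pixelated.

Shapes are reduced to large square blocks; fine edges and outlines are lost — a downscale-then-upscale (mosaic) effect.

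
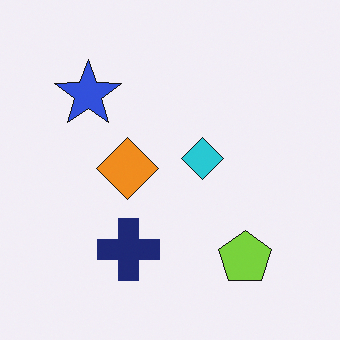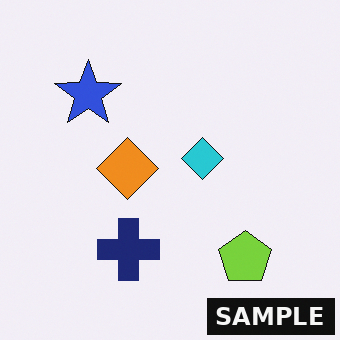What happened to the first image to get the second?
Watermarked with the text "SAMPLE" in the lower-right corner.

A dark label reading "SAMPLE" appears in the lower-right corner.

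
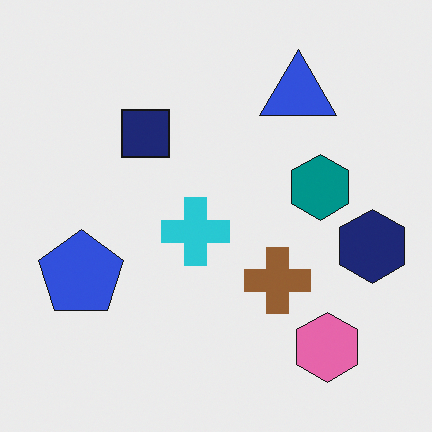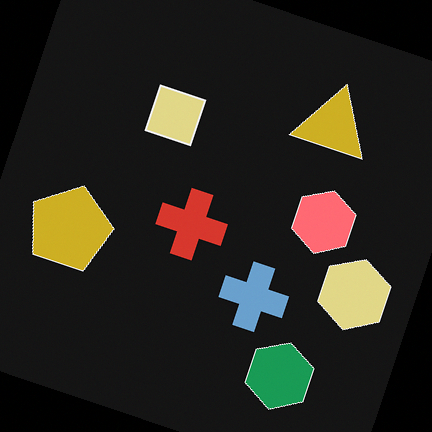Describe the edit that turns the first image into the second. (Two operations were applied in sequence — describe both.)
It was color-inverted (negative), then rotated clockwise by a moderate amount.

The light background has become dark and every shape's color is its complement — a photographic negative. Every shape is tilted by the same angle and the image corners show triangular fill wedges — a whole-image rotation by a non-right angle.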